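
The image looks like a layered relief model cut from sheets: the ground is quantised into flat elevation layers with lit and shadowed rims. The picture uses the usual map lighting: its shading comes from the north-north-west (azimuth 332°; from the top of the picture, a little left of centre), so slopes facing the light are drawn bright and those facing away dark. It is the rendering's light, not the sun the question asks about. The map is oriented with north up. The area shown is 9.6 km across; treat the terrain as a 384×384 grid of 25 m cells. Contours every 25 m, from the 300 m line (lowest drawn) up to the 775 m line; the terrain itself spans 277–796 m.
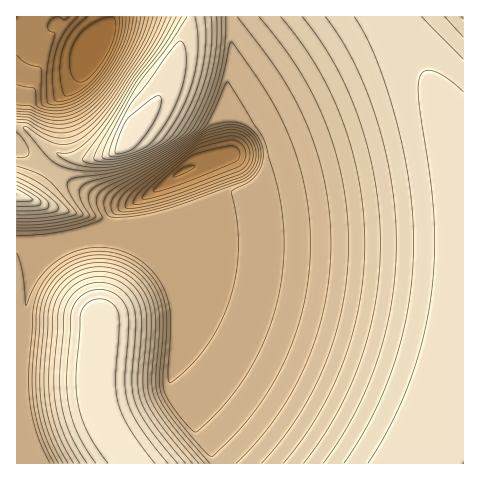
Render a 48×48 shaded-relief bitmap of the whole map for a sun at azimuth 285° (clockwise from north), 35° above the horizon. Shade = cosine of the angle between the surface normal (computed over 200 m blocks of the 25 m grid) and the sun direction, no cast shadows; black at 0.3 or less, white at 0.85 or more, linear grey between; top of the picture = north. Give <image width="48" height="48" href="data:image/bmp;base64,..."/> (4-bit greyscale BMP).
<image width="48" height="48" href="data:image/bmp;base64,Qk32BAAAAAAAAHYAAAAoAAAAMAAAADAAAAABAAQAAAAAAIAEAAATCwAAEwsAABAAAAAAAAAAAAAAABEREQAiIiIAMzMzAERERABVVVUAZmZmAHd3dwCIiIgAmZmZAKqqqgC7u7sAzMzMAN3d3QDu7u4A////AHebu6qZiHdmVURXiZmZmZmZmZmIiId3d3iru6qYh3ZlVERoiZmZmZmZmZmYiIh3d3m8u6mYd2ZVREaIiJmZmZmZmZmYiIh3d4rMu6mIdmVUQ1eIiImZmZmZmZmZiIiHd4rMuqmHdlVENGiIiImZmZmZmZmZiIiHd5vMuqmHZVRDNXiIiIiZmZmZmZmZmIiId6vcuqmHZUMyR4iIiIiZmZmZmZmZmIiId7zcupmHZUMiV4iIiIiJmZmZmZmZmYiId7zcupmGVDISWIiIiIiJmZmZmZmZmYiIh7zcupmGVDISWIiIiIiImZmZmZmZmYiIh7zcuqmHVDIRV4iIiIiImZmZmZmZmZiIiKzcu6mHZDIRR4iIiIiImZmZmZmZmZiIiKzcy6mHZTIRR4iIiIiIiZmZmZmZmZiIiJvcy6mHZUIRR4iIiIiIiZmZmZmZmZmIiJvcy6mHZUMRN4iIiIiIiZmZmZmZmZmIiJvcy6mHZUMRN4iIiIiIiJmZmZmZmZmIiJvdy6mHZUMhR4iIiIiIiJmZmZmZmZmIiIrdy6mHZUMiR4iIiIiIiJmZmZmZmZmIiHnNy6qYZUMjZ4iIiIiIiJmZmZmZmZmIiHi9y7qYdkM1eIiIiIiIiImZmZmZmZmIiHebzLqYdlRGeIiIiIiIiImZmZmZmZmYiHd5u7qYdlV3d4iIiIiIiImZmZmZmZmYiHd3iaqYdnd3d4iIiIiIiImZmZmZmZmYiHd3d4iIiHd3d4iIiIiIiImZmZmZmZmYiGZmZ3d3d3d3d4iIiIiIiImZmZmZmZmIiFVEREV3iIh3d4iIiIiIiImZmZmZmZmIiFVERENFeJmYiIiIiIiIiImZmZmZmZmIiGZVRERERoqrqpiIiIiIiImZmZmZmZmIiGVERUREQ0aau7upiIiIiImZmZmZmZmIiFVVVVVEMyJHqru7upiIiImZmZmZmZmIiGZmZmVUMhECWaqru8uYiImZmZmZmZmIiHd3d3ZUIQAABImaq964iImZmZmZmZiIiIiIiIiGQQAAADZ4ms7ZiImZmZmZmZiIiJmZiJq7lSAAAAJWec7ZiImZmZmZmZiIiJmHiau8uWUwAAAkV6zJiImZmZmZmYiIiJhniavMynZUIAACRpqYiImZmZmZmYiIiHZXirzN3JdlQhAUVoiIiImZmZmZmIiIiHZXmrzd7ah2QyEUd4iIiImZmZmZmIiIh4ZWm83e7rmHVDEDeIiIiImZmZmZiIiId4ZEac3u/9qHZTISaIiIiImZmZmYiIiId4dDVpzv/+uYdUMRWIiIiImZmZmIiIiHd3dTRnrf//25dlMhSIiIiImZmZiIiIiHd3dkRXi+//7ah1QhN4iIiIiZmYiIiIh3d3d0NWed//7sl2QxN4iIiIiIiIiIiIh3d3d1NGeL7/7tuGQyN4iIiIiIiIiIiId3d3d2RFZ53/7tymUyN4iIiIiIiIiIiHd3d3d3ZEVovu7t23UyR4iIiIiIiIiIh3d3Zmd3dUVnre3d3JVCR4iIiIiIiIiId3d3Zg=="/>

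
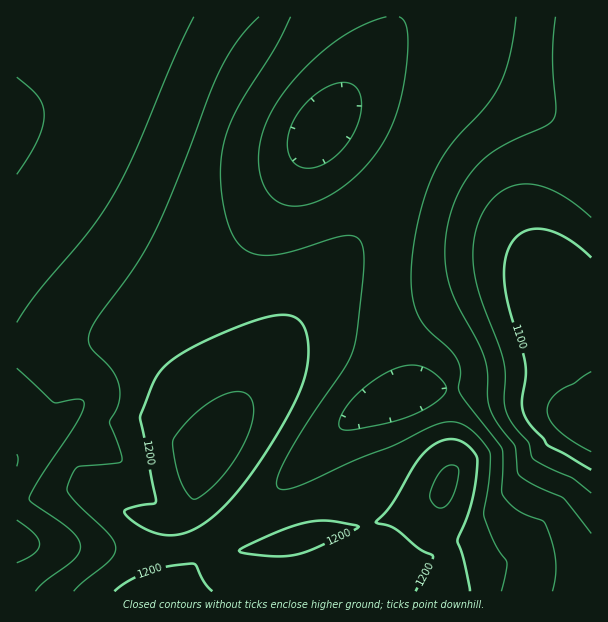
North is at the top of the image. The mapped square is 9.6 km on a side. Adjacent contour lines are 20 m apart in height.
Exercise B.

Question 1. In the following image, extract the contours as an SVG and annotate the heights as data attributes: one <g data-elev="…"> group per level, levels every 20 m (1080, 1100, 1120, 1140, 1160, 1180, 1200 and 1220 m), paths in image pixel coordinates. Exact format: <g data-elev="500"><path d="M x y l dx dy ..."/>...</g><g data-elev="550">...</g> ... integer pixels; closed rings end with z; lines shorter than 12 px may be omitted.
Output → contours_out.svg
<g data-elev="1080"><path d="M591 452l-18-11-16-12-8-10-2-9 3-9 7-8 34-21"/></g><g data-elev="1100"><path d="M591 470l-43-25-5-7-13-13-5-9-3-14 4-25-1-14-17-60-4-30 2-16 5-14 9-9 11-5 14 0 15 5 15 10 16 14"/></g><g data-elev="1120"><path d="M591 493l-19-15-23-10-15-9-3-4-2-12-14-15-6-11-5-15 1-27-1-13-25-71-5-18-1-18 3-24 8-21 13-15 16-9 17-2 19 5 21 12 21 16"/></g><g data-elev="1140"><path d="M591 533l-27-35-31-14-15-10-3-28-17-21-8-15-2-11 0-25-3-15-7-17-25-46-5-17-3-18 1-22 4-24 8-21 12-20 10-12 14-11 19-11 32-14 6-4 3-5 2-10-3-53 2-37"/><path d="M17 520l18 14 4 6 1 5-2 4-4 5-17 9"/><path d="M17 454l1 5-1 7"/><path d="M308 168l-6-1-6-3-5-5-2-6-1-15 6-18 12-17 17-14 16-6 8 0 5 1 7 8 3 12-3 15-6 15-9 14-12 11-12 7z"/><path d="M17 77l14 12 8 9 4 9 1 9-2 12-5 13-20 33"/></g><g data-elev="1160"><path d="M552 591l4-16 0-15-4-17-6-18-4-5-15-5-11-6-13-14-1-4 1-26-1-16-42-56-2-6 2-16-2-10-8-11-20-18-9-11-6-15-4-19 1-23 3-27 6-28 8-24 9-20 10-16 38-42 13-20 10-30 7-40"/><path d="M342 430l-3-4 0-6 4-9 8-10 20-18 22-14 15-4 14 1 13 8 11 12 0 6-6 7-11 8-15 7-34 11-27 5z"/><path d="M17 368l37 34 3 1 21-4 5 1 1 4-2 7-5 11-37 55-11 21 3 5 40 29 7 8 1 9-2 6-6 6-26 20-11 10"/><path d="M194 17l-21 43-39 95-21 40-23 35-52 61-21 31"/><path d="M399 17l6 6 3 10 0 18-3 24-4 21-5 20-7 16-9 15-11 15-13 14-14 11-15 10-13 6-14 3-12 0-10-4-8-7-6-9-4-12-1-12 0-13 3-14 5-13 7-15 23-31 30-28 29-19 16-8 14-4"/></g><g data-elev="1180"><path d="M501 591l6-28-13-22-10-26 5-36 1-26-13-18-15-11-10-2-14 2-43 21-41 15-54 25-16 5-5-1-2-3 0-6 2-7 12-24 21-34 32-46 8-15 5-22 7-68-2-19-3-6-5-3-7-1-9 2-56 17-22 1-12-4-9-6-7-11-5-13-4-21-3-24 2-21 4-20 12-28 37-59 16-31"/><path d="M259 17l-22 24-18 31-47 120-22 50-19 30-34 46-8 15-1 8 2 6 21 22 8 15 1 9-1 9-9 21 9 23 3 13-3 4-41 4-4 4-5 11-2 7 2 5 10 12 30 28 5 8 2 6-2 6-5 7-26 21-9 9"/></g><g data-elev="1200"><path d="M212 591l-8-9-8-16-4-2-24 2-19 6-20 9-15 10"/><path d="M470 591l-6-31-7-20 10-22 5-17 4-21 1-21-3-7-7-7-8-4-7-2-15 4-14 11-10 13-21 37-16 18 19 7 24 19 14 7-1 5-16 31"/><path d="M260 555l24 1 18-3 18-7 39-19-29-6-22 1-32 10-31 14-6 5 4 2z"/><path d="M160 534l13 1 12-2 13-6 14-9 13-13 14-16 31-43 25-45 7-17 5-15 1-16-1-17-4-11-6-7-10-3-14 1-18 4-24 9-28 13-21 11-15 11-10 11-5 11-12 31 16 84-3 3-24 4-5 4 5 6 9 7 11 6z"/></g><g data-elev="1220"><path d="M437 507l4 1 5-2 7-11 6-22-1-5-3-3-6 0-6 4-10 16-3 9 0 4 3 6z"/><path d="M192 498l2 1 4-1 18-15 15-18 12-19 8-18 3-15-2-12-6-8-7-1-8 0-19 9-21 17-17 20-1 9 5 26 6 15z"/></g>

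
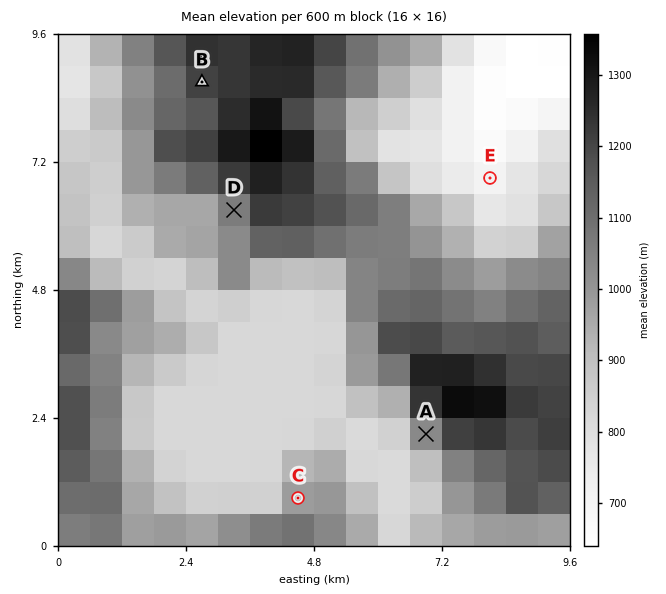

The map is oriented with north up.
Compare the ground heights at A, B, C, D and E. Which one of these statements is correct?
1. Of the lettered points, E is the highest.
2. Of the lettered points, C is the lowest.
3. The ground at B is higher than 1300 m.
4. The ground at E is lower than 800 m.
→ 4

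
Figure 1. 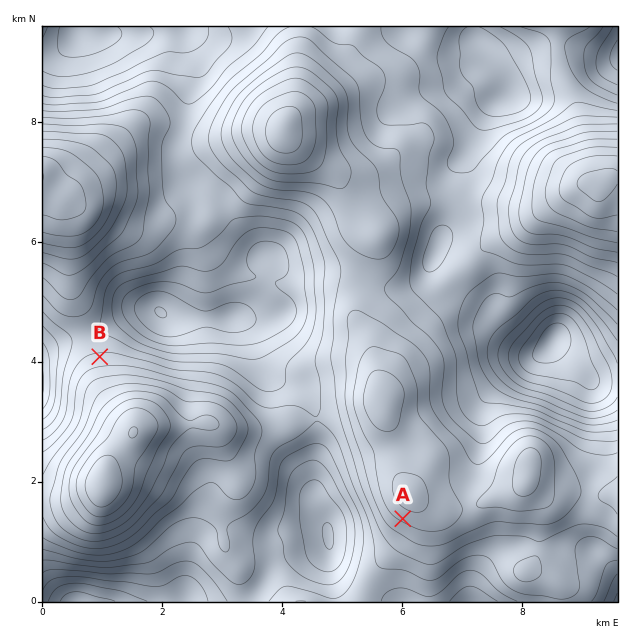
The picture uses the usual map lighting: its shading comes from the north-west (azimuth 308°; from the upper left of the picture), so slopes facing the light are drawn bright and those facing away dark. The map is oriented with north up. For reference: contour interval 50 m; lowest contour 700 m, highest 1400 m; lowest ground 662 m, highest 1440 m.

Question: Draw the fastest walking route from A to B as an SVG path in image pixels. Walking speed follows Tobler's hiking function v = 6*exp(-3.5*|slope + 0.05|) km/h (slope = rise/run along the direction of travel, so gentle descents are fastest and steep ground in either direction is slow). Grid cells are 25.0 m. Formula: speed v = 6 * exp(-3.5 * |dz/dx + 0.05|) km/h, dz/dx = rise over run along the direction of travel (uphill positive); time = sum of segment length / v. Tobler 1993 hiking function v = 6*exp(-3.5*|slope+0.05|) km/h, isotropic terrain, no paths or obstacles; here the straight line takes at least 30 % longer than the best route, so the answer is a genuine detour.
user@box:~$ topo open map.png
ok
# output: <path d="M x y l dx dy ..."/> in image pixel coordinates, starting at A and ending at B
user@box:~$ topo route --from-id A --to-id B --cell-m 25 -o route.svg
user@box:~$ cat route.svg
<path d="M403 519l-12-6-15-15-30-60-20-20-33-16-27 0-15-8-7-7-33-17-42 0-21-10-17 0-6-3-25 0"/>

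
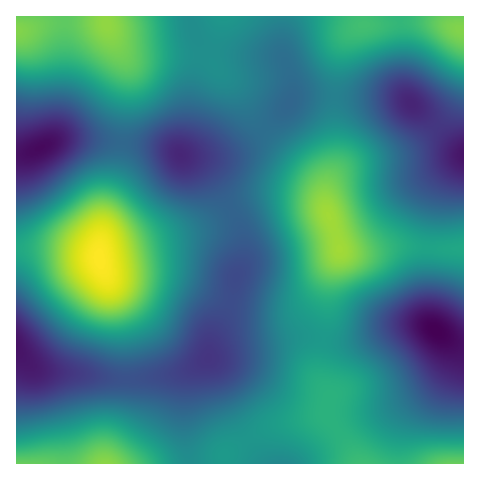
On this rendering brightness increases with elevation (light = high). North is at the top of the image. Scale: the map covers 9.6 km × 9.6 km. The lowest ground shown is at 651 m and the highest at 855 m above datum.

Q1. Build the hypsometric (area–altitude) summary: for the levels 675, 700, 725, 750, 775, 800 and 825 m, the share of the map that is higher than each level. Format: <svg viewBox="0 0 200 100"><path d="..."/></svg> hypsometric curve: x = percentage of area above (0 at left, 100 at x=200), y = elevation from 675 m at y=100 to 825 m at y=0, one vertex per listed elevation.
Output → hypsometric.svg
<svg viewBox="0 0 200 100"><path d="M192 100l-24-17-36-16-40-17-41-17-28-16-17-17"/></svg>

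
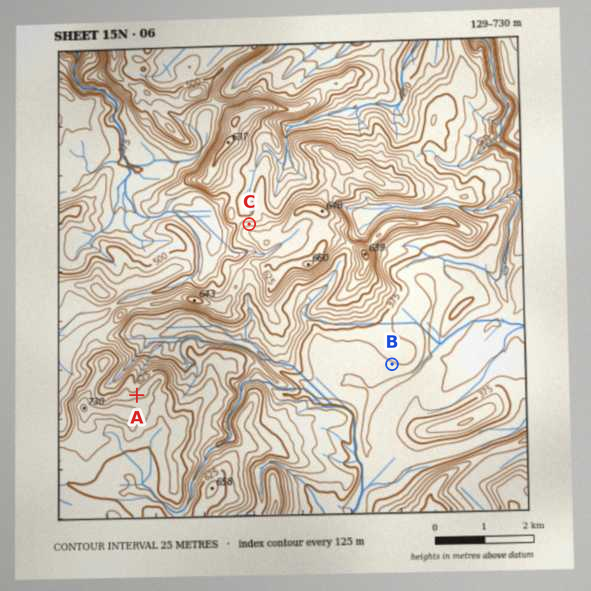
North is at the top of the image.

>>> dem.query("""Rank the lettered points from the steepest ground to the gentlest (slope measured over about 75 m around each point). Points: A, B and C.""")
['C', 'A', 'B']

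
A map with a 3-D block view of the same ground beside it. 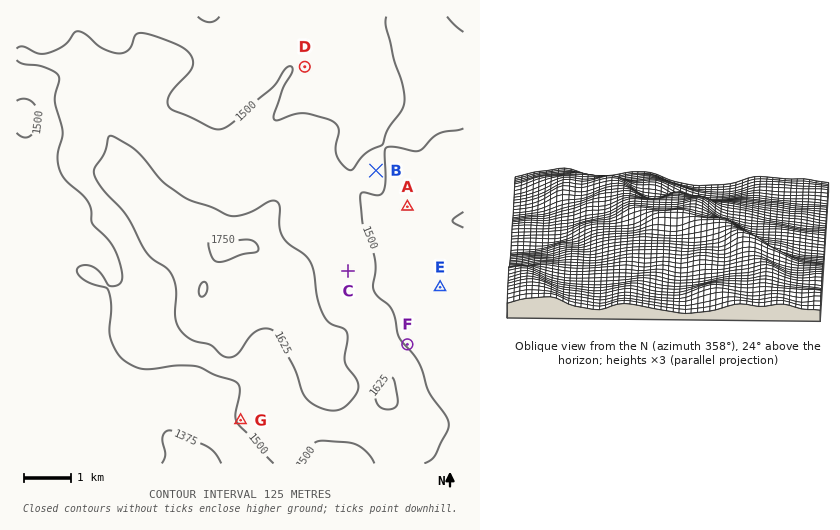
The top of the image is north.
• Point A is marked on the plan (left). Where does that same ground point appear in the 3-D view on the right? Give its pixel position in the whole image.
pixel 550 251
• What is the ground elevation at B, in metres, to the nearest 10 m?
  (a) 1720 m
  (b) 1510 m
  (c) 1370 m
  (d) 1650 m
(b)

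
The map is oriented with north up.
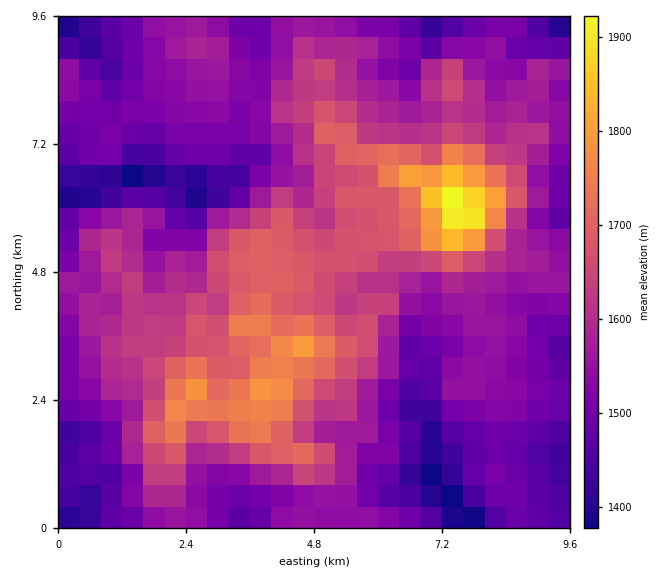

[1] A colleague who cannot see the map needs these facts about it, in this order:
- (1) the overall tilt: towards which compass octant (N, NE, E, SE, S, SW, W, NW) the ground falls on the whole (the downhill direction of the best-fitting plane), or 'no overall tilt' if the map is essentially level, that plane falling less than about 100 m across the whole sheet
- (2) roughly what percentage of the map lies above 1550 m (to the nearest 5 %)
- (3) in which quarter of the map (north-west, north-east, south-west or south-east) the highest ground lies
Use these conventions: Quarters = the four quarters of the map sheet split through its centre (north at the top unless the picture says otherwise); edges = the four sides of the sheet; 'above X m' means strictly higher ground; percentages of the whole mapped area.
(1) On the whole the map has no overall tilt.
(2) Ground above 1550 m makes up about 50 % of the sheet.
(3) The highest ground is in the north-east quarter.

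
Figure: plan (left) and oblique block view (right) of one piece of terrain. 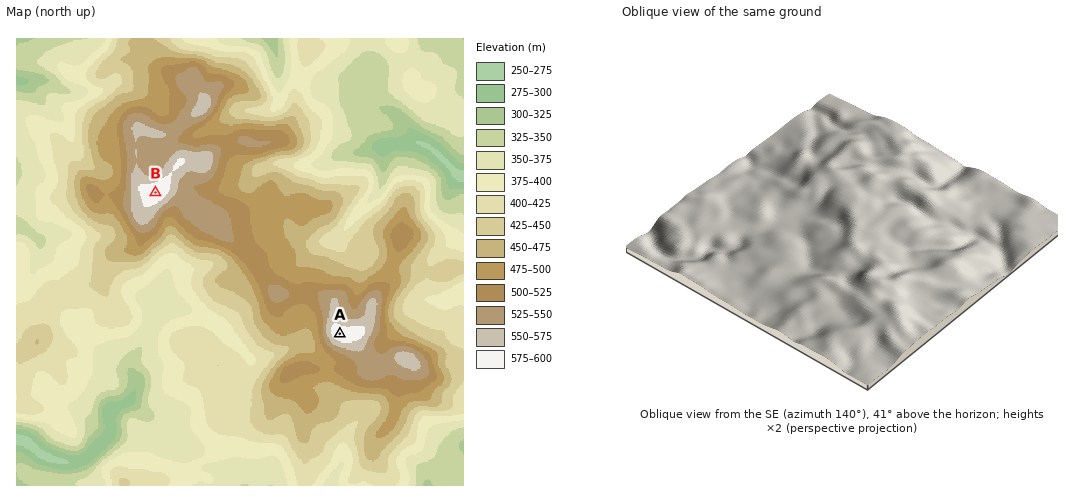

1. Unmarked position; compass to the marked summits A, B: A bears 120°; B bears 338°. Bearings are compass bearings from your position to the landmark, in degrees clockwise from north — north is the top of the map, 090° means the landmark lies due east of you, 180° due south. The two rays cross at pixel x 174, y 238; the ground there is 440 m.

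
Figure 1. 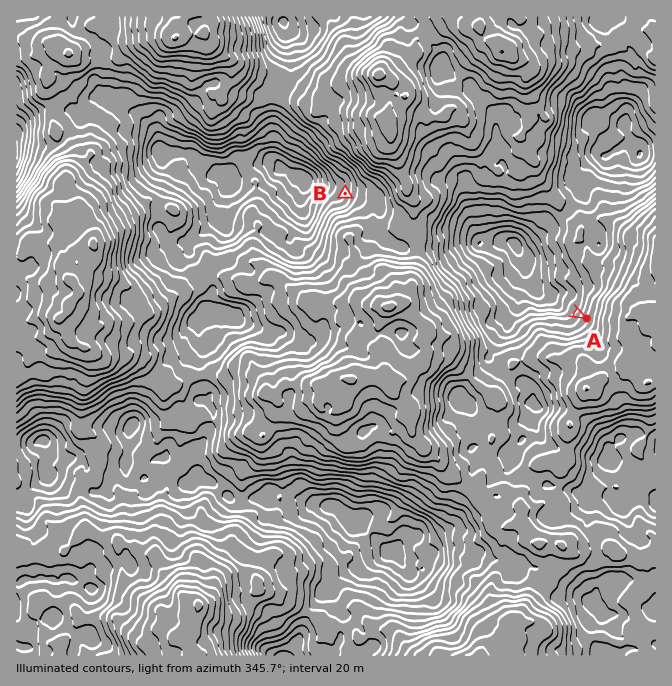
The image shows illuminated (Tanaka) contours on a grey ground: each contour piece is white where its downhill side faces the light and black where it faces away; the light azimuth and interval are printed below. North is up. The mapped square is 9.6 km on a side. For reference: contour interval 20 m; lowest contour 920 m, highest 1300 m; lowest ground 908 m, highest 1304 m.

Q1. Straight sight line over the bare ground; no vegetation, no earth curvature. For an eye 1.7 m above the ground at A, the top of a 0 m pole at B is out of sight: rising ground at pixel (446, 246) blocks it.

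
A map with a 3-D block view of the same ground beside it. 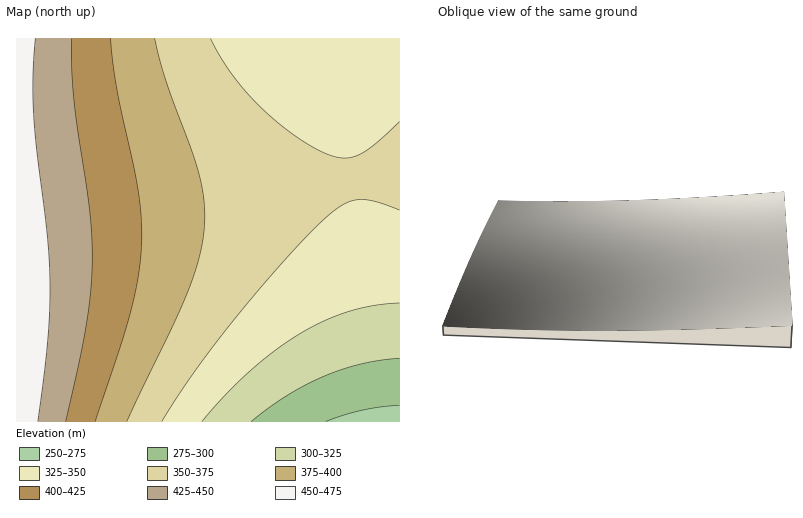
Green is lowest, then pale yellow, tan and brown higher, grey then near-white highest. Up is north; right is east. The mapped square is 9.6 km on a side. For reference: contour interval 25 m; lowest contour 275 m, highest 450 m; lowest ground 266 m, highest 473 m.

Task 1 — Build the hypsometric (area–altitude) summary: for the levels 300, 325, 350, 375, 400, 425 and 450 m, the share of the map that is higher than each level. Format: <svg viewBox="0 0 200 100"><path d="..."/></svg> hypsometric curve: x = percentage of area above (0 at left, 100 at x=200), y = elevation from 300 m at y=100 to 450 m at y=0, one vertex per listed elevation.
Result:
<svg viewBox="0 0 200 100"><path d="M192 100l-13-17-48-16-47-17-27-17-23-16-21-17"/></svg>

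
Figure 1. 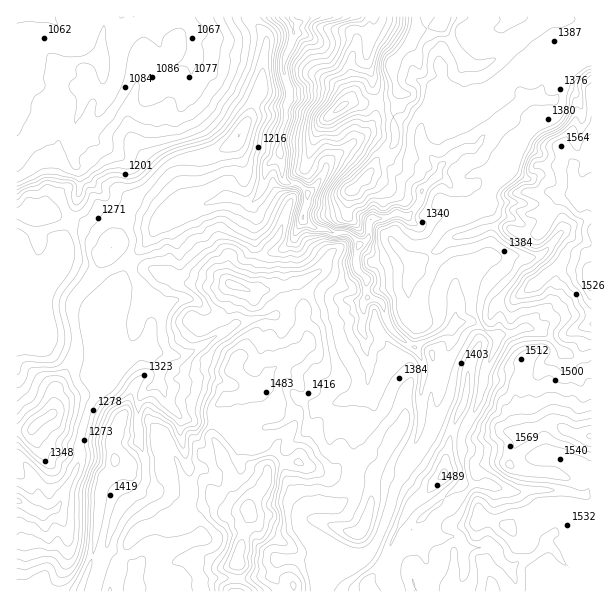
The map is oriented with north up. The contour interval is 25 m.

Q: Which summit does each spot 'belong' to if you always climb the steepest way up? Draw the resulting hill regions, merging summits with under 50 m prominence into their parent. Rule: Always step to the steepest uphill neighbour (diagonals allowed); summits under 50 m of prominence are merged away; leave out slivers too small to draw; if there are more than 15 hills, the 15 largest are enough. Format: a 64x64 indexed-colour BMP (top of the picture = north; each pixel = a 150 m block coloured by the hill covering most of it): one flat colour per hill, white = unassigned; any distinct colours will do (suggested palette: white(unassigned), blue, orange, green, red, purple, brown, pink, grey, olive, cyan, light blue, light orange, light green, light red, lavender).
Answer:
<image width="64" height="64" href="data:image/bmp;base64,Qk12CAAAAAAAAHYAAAAoAAAAQAAAAEAAAAABAAQAAAAAAAAIAAATCwAAEwsAABAAAAAAAAAA////ALR3HwAOf/8ALKAsACgn1gC9Z5QAS1aMAMJ34wB/f38AIr28AM++FwDox64AeLv/AIrfmACWmP8A1bDFABEREiIiIiIiIiIiIiIiIiIiZmZmZhERERERERERERERERESIiIiIiIiIiIiIiIiIiJmZmZhERERERERERERERERERIiIiIiIiIiIiIiIiIiImZmZmYRERERERERERERERERESIiIiIiIiIiIiIiIiIiZmZmZhERERERERERERERERERIiIiIiIiIiIiIiIiIiKZmZZmEREREREREREREREREREiIiIiIiIiIiIiIiIiKZmZmWZhERERERERERERERERESIiIiIiIiIiIiIiIiKZmZmZZmYRERERERERERERERESIiIiIiIiIiIiIiIiIpmZmZmWZhERERERERERERERERIiIiIiIiIiIiIiIiIpmZmZmZZmYRERERERERERERd3ciIiIiIiIiIiIiIiIiIpmZmZmWZmYRERERERERERd3dyIiIiIiIiIiIiIiIiIiIiKZmZZmZmERERERERERF3d3ciIiIiIiIiIiIiIiIiIiIpmZlmZmZhEREREREREXd3dyIiIiIiIiIiIiIiIiIiIimZmZZmZmYRERERERERd3d3ciIiIiIiIiIiIiIiIiIiKZmZlmZmZhERERERERF3d3dyIiIiIiIiIiIiIiIiIiIimZmWZmZmEREREREREXd3d3IiIiIiIiIiIiIiIiIiIiKZmZlmZmERERERERERd3d3ciIiIiIiIiIiIiIiIiIiIpmZmWZmYRERERERERF3d3dyIiIiIiIiIiIiIiIiIiIimZmZlmZmEREREREREXd3d3IiIiIiIiIiIiIiIiIiIiKZmZmWZmYRERERERERd3d3dyIiIiIiIiIiIiIiIiIiIimZmZZmZmERERERERF3d3d3IiIiIiIiIiIiIiIiIiIiIpmZlmZmYREREREREXd3d3dyIiIiIiIiIiIiIiIiIiIpmZmWZmZhERERERERd3d3d3ciIiIiIiIiIiIiIiIiIimZmZZmZmYRERERERF3d3d3dyIiIiIiIiIiIiIiIiIiKZmZlmZmZhEREREREXd3d3d3EiIiIiIiIiIiIiIiIiIpmZmRFmZmERERERERd3d3d3cRIiIiIiIiIiIiIiIiIimZmZERZmYRERERERF3d3d3dxESIiIiIiIiIiIiIiIiKZmZkRFmZmEREREURHd3d3d3EREiIiIiIiIiIiIiIiIpmZkREWZmYREREUREd3d3d3cRERIiIiIiIiIiIiIiIimZERERZmZkEREUREQXEREREREREiIiIlUiIiIiIiIiEREREREWZERERERERBERERERERESIiIiVVVSIiIiIiIhERERERREREREREREERERERERERUiIiVVVVVSIiIiIiERERERFEREREREREQREREREREREVUlVVVVVVVSIiIlUREREREURERERERERBERERERERERFVVVVVVVVVVVVVVRERERERREREREREREEREREREREREVVVVVVVVVVVVVVVERERERFEREREREREQRERERERERERFVVVVVVVVVVVVVERERERERRERERERERBEREREREREREVVVVVVVVVVVVVUREREREREUREREREREERERERERERERVVVVVVVVVVVVVRERERERERFEREREREQRERERERERERFVVVVVURFVVVVVERERERERERRERERERBERERERERERFVVVVVVRERVVVVMxERERERERFEREREREEREREREREREVVVVVVRERFVMzMzEREREREREUREREREQRERERERERERVVVVVVURERMzMzMxEREREREURERERERBERERERERERERVVVVUREREzMzMzMzMRERERREREREREERERERERERERERFVURERETMzMzMzMzERERFEREREREQRERERERERERERERERERERgzMzMzMzMREREURERERERBERERERERERERERERERERiIMzMzMzMzEUREREREREREERERERERERERERERERERiIgzMzMzMzM0REREREREREQRERERERERERERERERERGIiIMzMzMzMzRERERERERERBERERERERERERERERERGIiIiDMzMzMzERREREREREREEREREREREREREREREREYiIiIgzMzMzERERREREREREQRERERERERERERERERERiIiIiIMzMzMREREURERERERBEREREREREREREREREREYiIiIiDMzMxERERFEREREREERERERERERERERERERERiIiIiIgzMzMREREzREREREQRERERERERERERERERERGIiIiIiDMzMzMzMzM0RERERBEREREREREREREREREREYiIiIiIMzMzMzMzMzNEREREERERERERERERERERERERiIiIiIgzMzMzMzMzMzMRREQRERERERERERERERERERGIiIiIiDMzMzMzMzMzMzFERBEREREREREREREREREREYiIiIiDMzMzMzMzMzMzMRREERERERERERERERERERERiIiIiIMzMzMzMzMzMzMzEUQRERERERERERERERERERGIiIiIgzMzMzMzMzMzMzMxFBEREREREREREREREREREYiIiIiDMzMzMzMzMzMzMzMzERERERERERERERERERERGIiIiIMzMzMzMzMzMzMzMzMREREREREREREREREREREYiIiIgzMzMzMzMzMzMzMzMxEREREREREREREREREREYiIiIiIMzMzMzMzMzMzMzMz"/>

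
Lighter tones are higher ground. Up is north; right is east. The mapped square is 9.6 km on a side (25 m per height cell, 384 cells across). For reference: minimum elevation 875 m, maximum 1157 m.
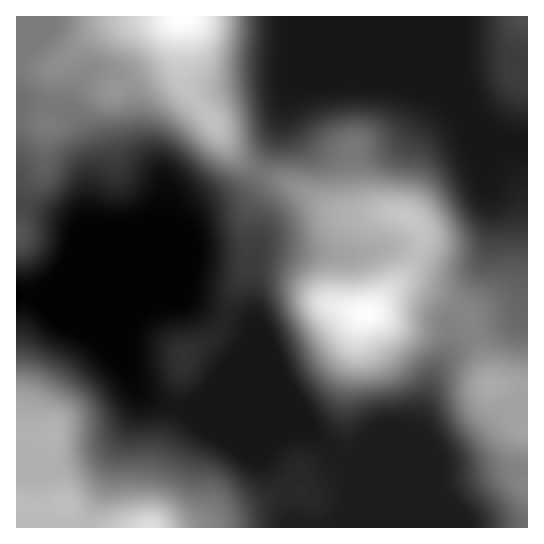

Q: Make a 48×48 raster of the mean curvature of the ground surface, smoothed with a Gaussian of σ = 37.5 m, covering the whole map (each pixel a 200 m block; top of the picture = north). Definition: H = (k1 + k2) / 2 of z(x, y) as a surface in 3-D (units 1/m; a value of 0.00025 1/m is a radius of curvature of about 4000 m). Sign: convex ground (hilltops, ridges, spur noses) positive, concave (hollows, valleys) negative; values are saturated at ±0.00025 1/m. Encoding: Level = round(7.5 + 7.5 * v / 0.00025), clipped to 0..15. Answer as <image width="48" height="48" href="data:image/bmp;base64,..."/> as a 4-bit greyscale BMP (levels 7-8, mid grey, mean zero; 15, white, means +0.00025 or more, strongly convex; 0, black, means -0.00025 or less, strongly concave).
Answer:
<image width="48" height="48" href="data:image/bmp;base64,Qk32BAAAAAAAAHYAAAAoAAAAMAAAADAAAAABAAQAAAAAAIAEAAATCwAAEwsAABAAAAAAAAAAAAAAABEREQAiIiIAMzMzAERERABVVVUAZmZmAHd3dwCIiIgAmZmZAKqqqgC7u7sAzMzMAN3d3QDu7u4A////AHd2Z3nO7//6ia3adURmdXd3d3d4dxI2mph4q4eKvP/HaKzIZlVolmeHd3eHdRNGm6ma3ZVHeKuFWL23Z3eaqVd3d3iHYmZnrJd4vZQ2Znd1WM2mZ4iamGd3d3h3N4mbzlVGq4RGdmZ2acyFVomZh3d3d4d2V4rMy3d3qmNGd3d3eblSJYmZdnd3d3d2RFmqhndpylI1aJiHeIYRU3qqdnd3d3d1ETeIZXaLyUI0WKmHZlA3d1mpZnZ3d3dyEmiZmZic6lRURpmHUSZ3h3VERog3d3dCNpu7zJid/ZZlNXiGFneHiHd2NphRRVQyScy6u4ed/8l1NFZkd3d3d3dxSKhSI0QibOyYh5ms79pkM0VVd3d3d3dQaadDM0MifeyXZszLq7hTNFaIRXd3d3cDaZdVZmQifO25d93Jd3VERFestGd3eHEViqmZqpYya+/bqbuodlREVVi9uCd3h3BIq83dzJUiWc3bqph3d2VFVWnMuWN3dyBZvN7tunQiRoqpiJdlZmRHZXrcupZHdwFZu97JiIZVRXiHZqhUVDV3ZYvMu7pmdQFJu824i8qHZ4h1RMhSFHd4dYqpibuUcAJqy7zLz+plaJl1RMgjd3iHdWd1VpqEEBW/+63v/6UiWKqGVaZHd3d3d1QzRXmVEDj//s7/7HMjWLuXZ3V3d3d3d3d2NXqnIVv//93d23ZneJqYd2RHd3d3d3d3NovJQ3v//ZiK3cqYh2iYd4dDd3h3h4iHRXrLVHqqp0M2rduXZTR4h7lzR3iHeHh3Y1jKU2dmZCIjWKqYZCNpmP2WF3d4d4d4cki6U1ZVZUQzNGm8p0NYmP/HJnd3iHiHcki6QkVomHdlM0jf6mNYiP+2NHd3d4d3Q1i6UjV6uoiHZWrv+2RYh8uEMlZVV3d2RFnKYyR6upmJmb3/2DJHeIhkM0VmVVZmVGm6dDSLu6qrzv/+pAE1eHiXQ0aJh2ZmVFeZdme8y7q97//8cgJFeWnMdEabuGVVREVmeK3tupmry7zKYhNWiVnulEasyFQzNEVnm+/qd3eIdnioUzVnikjdhEabp0IRNXm7q9yWRVVmQ0aHU0Z3ijeqdEV5hjEBSL/9hndUVnd2MjaHVFd3iUepdmZndTETfP/7QjRWiru5U1iXVVd3d1nLqZdmZTI2rv/5IBNove/9hniXZWd2Z3rcupd3dlRoz//4IBNYq9/9qHiHZXdmd3m6h3iZh2eL3//4IBRWeImqh3d3ZnZmiVZ2VWrcl3it7M3HITRVVEVVZmZmZ3VomkVmZnvtlmnNuIqmIUVlVEREVVVXd2V6uleZh3m7dWnMl4qVIkZ2ZVRFVmd3d1aLunrLl2VmRGm5iLuFM0Z3d3d3d3h3d0acuGi7qFQzM1iHesp0I0Z4eIeHd4d3d1abl3V5qXVWVGiHespjI0Z3h4h3eHd3dlaJhnZGiZiKmJqpm9yVM1Z3h4d3h3d4dlaJl3djV5qsuazczv6mQ0Z3eHd4d3eHdlaKqXd0Rpqqqa3u7/6lI0Z4h3eHd3iHdlWKzA=="/>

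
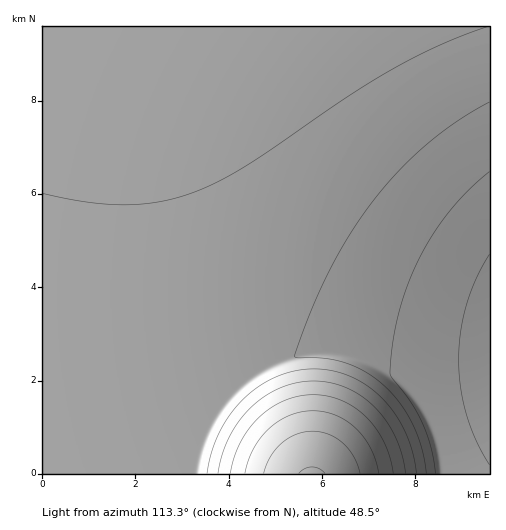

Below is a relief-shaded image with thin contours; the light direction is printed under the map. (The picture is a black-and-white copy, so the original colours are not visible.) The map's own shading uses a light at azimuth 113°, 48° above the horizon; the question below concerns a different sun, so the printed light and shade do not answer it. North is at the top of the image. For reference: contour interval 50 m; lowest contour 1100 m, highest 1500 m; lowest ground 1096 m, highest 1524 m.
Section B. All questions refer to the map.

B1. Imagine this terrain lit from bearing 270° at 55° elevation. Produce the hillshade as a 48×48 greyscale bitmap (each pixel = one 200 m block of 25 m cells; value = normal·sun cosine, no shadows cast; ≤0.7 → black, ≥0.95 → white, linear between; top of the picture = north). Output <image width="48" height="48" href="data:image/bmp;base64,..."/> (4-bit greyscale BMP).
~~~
<image width="48" height="48" href="data:image/bmp;base64,Qk32BAAAAAAAAHYAAAAoAAAAMAAAADAAAAABAAQAAAAAAIAEAAATCwAAEwsAABAAAAAAAAAAAAAAABEREQAiIiIAMzMzAERERABVVVUAZmZmAHd3dwCIiIgAmZmZAKqqqgC7u7sAzMzMAN3d3QDu7u4A////AHd3d3d3d3d3QAARI0VWeImau8zd7rmIiHd3d3d3d3d3UQARI0VWd4mau8zd7biIiHd3d3d3d3d3YgARI0VWd4mau8zd7biIiHd3d3d3d3d3dAABI0RWd4mau8zd3KiIiHd3d3d3d3d3diABI0RWd4maq8zd3JiIiHd3d3d3d3d3d0ABI0RWZ4maq7zN2oiIiHd3d3d3d3d3d2MBIzRWZ4iaq7zNuYiIiHd3d3d3d3d3d3UhIjRWZ4iaq7zMqIiIiHd3d3d3d3d3d3dSIjRVZ4iZq7zKiIiIiHd3d3d3d3d3d3d2MjRVZ3iZqruoiIiIiHd3d3d3d3d3d3d3dTRFZ3iZqqmIiIiIiHd3d3d3d3d3d3d3h2VVZniZqYiIiIiIiHd3d3d3d3d3d3d3iIh3d4iIiIiIiIiIiHd3d3d3d3d3d3d3iIiIiIiIiIiIiIiIiHd3d3d3d3d3d3d3iIiIiIiIiIiIiIiIiHd3d3d3d3d3d3d3iIiIiIiIiIiIiIiIiHd3d3d3d3d3d3d3iIiIiIiIiIiIiIiIiHd3d3d3d3d3d3d3iIiIiIiIiIiIiIiIiHd3d3d3d3d3d3d3iIiIiIiIiIiIiIiIiHd3d3d3d3d3d3d3iIiIiIiIiIiIiIiIiHd3d3d3d3d3d3d3iIiIiIiIiIiIiIiIiHd3d3d3d3d3d3d3iIiIiIiIiIiIiIiIiHd3d3d3d3d3d3d3iIiIiIiIiIiIiIiIiHd3d3d3d3d3d3d3eIiIiIiIiIiIiIiIiHd3d3d3d3d3d3d3eIiIiIiIiIiIiIiIiHd3d3d3d3d3d3d3eIiIiIiIiIiIiIiIiHd3d3d3d3d3d3d3eIiIiIiIiIiIiIiIiHd3d3d3d3d3d3d3d4iIiIiIiIiIiIiIiHd3d3d3d3d3d3d3d4iIiIiIiIiIiIiIiHd3d3d3d3d3d3d3d4iIiIiIiIiIiIiIiHd3d3d3d3d3d3d3d3iIiIiIiIiIiIiIiHd3d3d3d3d3d3d3d3iIiIiIiIiIiIiIiHd3d3d3d3d3d3d3d3eIiIiIiIiIiIiIiHd3d3d3d3d3d3d3d3eIiIiIiIiIiIiIiHd3d3d3d3d3d3d3d3d4iIiIiIiIiIiIiHd3d3d3d3d3d3d3d3d3iIiIiIiIiIiIiHd3d3d3d3d3d3d3d3d3iIiIiIiIiIiIiHd3d3d3d3d3d3d3d3d3eIiIiIiIiIiIiHd3d3d3d3d3d3d3d3d3d4iIiIiIiIiIiHd3d3d3d3d3d3d3d3d3d3iIiIiIiIiIiHd3d3d3d3d3d3d3d3d3d3eIiIiIiIiIiHd3d3d3d3d3d3d3d3d3d3d4iIiIiIiIiHd3d3d3d3d3d3d3d3d3d3d3iIiIiIiIiHd3d3d3d3d3d3d3d3d3d3d3d4iIiIiIiHd3d3d3d3d3d3d3d3d3d3d3d3eIiIiIiHd3d3d3d3d3d3d3d3d3d3d3d3d3iIiIiHd3d3d3d3d3d3d3d3d3d3d3d3d3d3d3d3d3d3d3d3d3d3d3d3d3d3d3d3d3d3d3dw=="/>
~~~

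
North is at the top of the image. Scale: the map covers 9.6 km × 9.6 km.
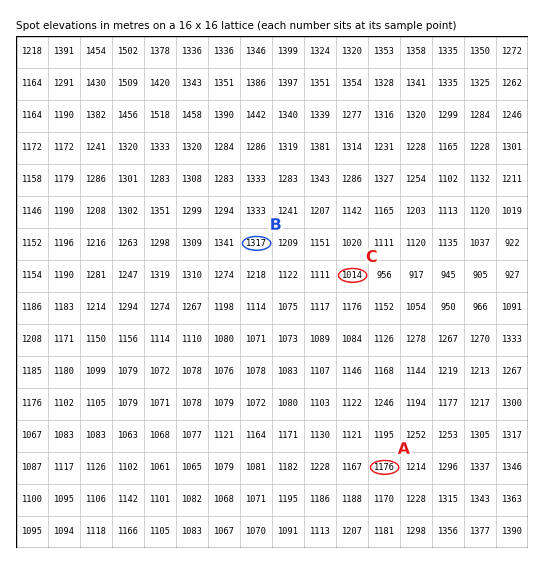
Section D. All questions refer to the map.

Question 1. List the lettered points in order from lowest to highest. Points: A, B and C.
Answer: C A B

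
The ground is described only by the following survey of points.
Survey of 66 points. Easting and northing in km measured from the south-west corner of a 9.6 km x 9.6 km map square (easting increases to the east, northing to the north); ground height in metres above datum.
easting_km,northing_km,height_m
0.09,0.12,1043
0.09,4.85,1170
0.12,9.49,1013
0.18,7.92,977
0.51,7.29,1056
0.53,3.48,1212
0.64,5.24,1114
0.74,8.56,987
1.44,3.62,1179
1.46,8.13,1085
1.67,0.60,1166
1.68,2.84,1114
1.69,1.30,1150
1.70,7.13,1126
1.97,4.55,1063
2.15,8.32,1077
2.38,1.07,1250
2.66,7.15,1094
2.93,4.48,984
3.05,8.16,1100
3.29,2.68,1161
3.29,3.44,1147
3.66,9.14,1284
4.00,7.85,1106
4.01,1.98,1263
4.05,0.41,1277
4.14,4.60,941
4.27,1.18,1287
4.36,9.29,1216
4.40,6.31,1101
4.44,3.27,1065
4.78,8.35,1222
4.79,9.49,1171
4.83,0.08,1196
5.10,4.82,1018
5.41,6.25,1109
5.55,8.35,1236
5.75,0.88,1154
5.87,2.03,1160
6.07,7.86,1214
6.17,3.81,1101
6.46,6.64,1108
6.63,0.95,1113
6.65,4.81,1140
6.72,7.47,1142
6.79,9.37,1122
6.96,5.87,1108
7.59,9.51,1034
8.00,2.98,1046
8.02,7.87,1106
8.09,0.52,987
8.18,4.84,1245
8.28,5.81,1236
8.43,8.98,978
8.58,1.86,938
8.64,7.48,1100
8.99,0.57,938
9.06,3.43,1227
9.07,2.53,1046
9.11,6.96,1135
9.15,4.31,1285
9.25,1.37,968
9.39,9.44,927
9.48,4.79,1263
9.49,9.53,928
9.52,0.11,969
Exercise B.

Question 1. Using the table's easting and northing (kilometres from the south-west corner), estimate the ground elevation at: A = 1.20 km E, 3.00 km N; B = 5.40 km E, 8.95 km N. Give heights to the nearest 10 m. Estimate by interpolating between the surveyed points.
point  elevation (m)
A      1150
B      1150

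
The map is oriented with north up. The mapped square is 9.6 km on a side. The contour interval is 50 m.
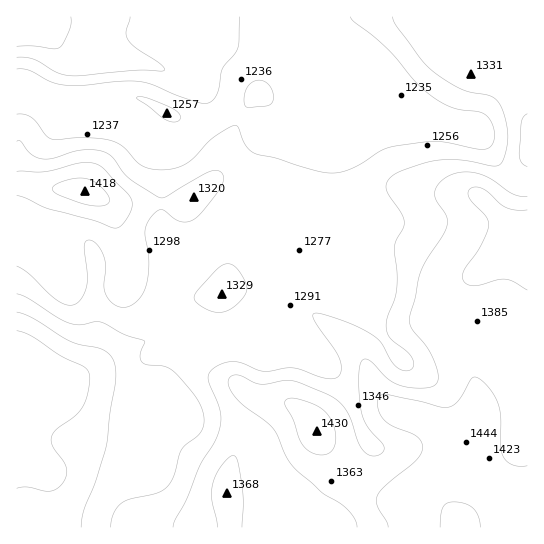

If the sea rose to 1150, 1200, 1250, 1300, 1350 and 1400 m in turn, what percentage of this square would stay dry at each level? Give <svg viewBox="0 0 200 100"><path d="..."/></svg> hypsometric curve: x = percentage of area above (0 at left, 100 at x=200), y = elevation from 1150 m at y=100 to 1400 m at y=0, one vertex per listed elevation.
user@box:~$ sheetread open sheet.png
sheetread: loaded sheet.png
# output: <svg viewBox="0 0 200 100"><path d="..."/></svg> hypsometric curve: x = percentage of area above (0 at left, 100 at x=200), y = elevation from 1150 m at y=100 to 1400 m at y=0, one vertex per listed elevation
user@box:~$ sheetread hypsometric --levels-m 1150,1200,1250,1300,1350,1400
<svg viewBox="0 0 200 100"><path d="M189 100l-13-20-41-20-50-20-39-20-28-20"/></svg>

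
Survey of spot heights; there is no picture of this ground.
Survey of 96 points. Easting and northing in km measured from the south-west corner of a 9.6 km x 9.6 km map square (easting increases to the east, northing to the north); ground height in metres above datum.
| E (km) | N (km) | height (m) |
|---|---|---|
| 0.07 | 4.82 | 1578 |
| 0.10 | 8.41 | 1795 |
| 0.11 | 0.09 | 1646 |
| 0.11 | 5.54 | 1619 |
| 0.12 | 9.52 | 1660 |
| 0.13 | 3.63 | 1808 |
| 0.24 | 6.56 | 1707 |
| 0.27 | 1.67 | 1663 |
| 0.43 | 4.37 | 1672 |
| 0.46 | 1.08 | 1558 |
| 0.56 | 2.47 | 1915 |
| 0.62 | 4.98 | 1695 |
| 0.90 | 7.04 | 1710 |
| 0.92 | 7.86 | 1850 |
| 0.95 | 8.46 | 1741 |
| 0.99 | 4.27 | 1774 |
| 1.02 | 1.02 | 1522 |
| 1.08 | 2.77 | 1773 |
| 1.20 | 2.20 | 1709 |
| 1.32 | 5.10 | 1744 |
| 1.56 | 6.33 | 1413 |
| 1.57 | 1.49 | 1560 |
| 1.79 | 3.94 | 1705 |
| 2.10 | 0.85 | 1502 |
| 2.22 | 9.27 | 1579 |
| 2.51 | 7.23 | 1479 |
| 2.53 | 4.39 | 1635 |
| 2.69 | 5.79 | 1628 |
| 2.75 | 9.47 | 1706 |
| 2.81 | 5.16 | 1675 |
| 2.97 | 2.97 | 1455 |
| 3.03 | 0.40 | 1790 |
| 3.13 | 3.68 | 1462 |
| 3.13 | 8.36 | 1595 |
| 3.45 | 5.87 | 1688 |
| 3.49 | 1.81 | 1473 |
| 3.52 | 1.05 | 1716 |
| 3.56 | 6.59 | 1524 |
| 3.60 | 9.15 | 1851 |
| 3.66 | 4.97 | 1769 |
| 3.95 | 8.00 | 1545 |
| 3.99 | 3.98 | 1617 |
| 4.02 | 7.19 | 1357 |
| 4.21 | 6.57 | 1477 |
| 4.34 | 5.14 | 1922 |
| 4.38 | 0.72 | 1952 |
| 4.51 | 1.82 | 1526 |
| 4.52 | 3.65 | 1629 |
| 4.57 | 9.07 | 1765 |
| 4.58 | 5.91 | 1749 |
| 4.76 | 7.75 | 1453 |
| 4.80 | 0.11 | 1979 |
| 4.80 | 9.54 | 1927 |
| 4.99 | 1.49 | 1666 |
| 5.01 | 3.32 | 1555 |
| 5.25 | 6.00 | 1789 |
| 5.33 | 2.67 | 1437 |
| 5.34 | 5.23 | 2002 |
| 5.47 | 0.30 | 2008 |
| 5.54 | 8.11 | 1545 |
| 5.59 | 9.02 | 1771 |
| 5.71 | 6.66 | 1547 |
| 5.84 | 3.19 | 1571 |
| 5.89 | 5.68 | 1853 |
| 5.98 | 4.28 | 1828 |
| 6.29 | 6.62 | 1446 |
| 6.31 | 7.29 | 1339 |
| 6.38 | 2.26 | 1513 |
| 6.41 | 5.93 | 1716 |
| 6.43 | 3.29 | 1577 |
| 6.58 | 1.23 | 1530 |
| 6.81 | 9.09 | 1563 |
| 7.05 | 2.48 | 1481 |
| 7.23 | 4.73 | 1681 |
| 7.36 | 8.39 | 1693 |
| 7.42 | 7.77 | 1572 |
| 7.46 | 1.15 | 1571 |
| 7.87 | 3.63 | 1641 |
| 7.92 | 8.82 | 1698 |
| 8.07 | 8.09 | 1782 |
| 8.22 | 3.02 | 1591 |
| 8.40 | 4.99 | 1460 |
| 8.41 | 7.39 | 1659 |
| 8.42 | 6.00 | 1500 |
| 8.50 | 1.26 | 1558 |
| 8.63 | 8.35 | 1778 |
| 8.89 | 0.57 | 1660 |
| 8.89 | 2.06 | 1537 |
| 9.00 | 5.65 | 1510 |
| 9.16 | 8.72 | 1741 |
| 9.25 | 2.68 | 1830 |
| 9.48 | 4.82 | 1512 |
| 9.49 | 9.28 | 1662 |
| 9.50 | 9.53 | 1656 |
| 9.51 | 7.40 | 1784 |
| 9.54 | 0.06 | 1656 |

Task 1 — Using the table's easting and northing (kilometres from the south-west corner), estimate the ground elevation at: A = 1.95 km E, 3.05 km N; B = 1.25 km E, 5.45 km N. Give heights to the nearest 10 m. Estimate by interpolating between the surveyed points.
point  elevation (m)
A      1610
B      1640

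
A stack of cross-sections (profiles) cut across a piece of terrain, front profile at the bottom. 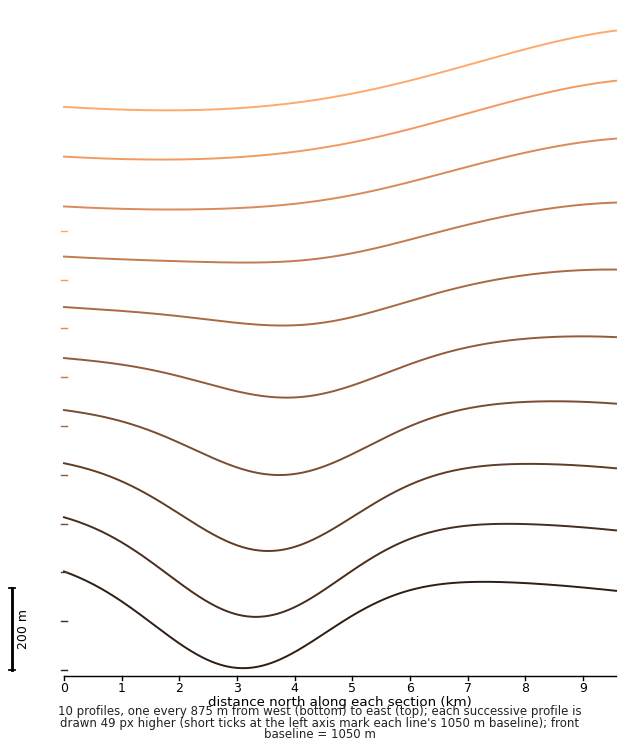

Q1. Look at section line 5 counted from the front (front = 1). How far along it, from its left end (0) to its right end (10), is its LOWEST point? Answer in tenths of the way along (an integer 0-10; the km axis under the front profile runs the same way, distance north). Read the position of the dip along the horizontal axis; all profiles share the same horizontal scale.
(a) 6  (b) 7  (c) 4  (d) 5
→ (c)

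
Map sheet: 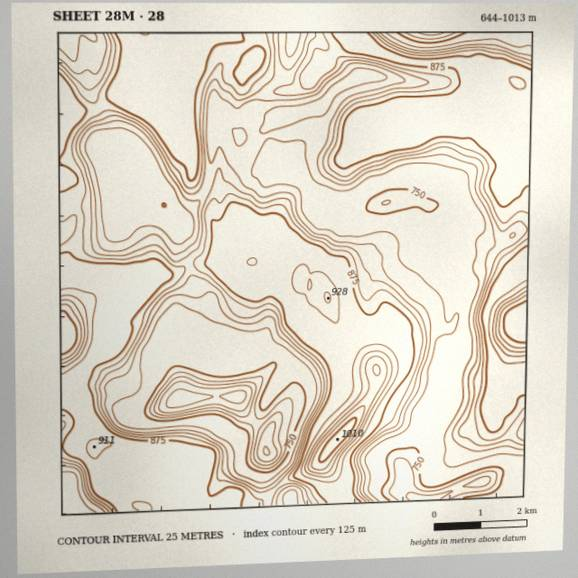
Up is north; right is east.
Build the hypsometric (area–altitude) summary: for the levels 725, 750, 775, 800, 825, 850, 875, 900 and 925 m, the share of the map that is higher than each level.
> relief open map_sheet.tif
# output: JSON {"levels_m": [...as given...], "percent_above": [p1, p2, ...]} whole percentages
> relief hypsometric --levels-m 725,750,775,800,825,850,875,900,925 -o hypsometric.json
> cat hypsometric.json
{"levels_m": [725, 750, 775, 800, 825, 850, 875, 900, 925], "percent_above": [96, 94, 71, 60, 52, 45, 36, 6, 3]}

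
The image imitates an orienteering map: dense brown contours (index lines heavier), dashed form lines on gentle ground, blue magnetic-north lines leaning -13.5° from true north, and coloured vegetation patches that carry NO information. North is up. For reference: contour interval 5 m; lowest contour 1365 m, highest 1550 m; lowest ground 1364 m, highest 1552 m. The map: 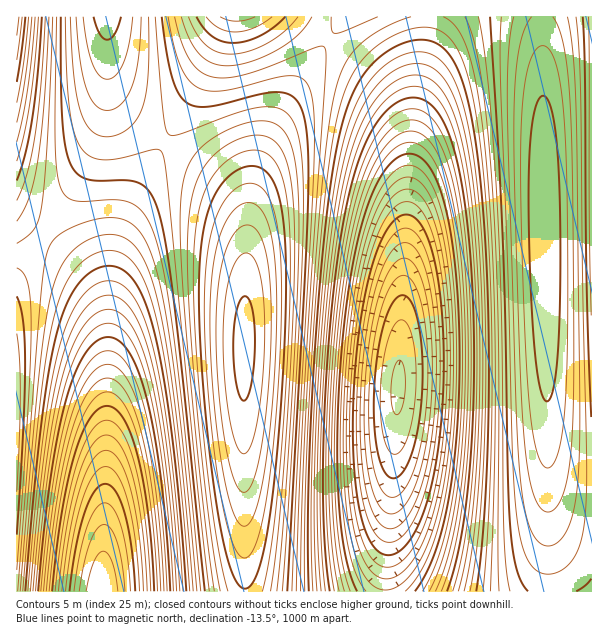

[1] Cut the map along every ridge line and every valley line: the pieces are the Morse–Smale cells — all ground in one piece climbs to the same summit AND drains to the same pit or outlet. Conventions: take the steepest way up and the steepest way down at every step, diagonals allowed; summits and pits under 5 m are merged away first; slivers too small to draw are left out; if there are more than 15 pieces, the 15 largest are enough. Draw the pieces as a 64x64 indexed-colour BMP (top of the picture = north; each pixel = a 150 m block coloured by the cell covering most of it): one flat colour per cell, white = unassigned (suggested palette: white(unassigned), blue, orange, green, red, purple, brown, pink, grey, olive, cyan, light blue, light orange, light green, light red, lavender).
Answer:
<image width="64" height="64" href="data:image/bmp;base64,Qk12CAAAAAAAAHYAAAAoAAAAQAAAAEAAAAABAAQAAAAAAAAIAAATCwAAEwsAABAAAAAAAAAA////ALR3HwAOf/8ALKAsACgn1gC9Z5QAS1aMAMJ34wB/f38AIr28AM++FwDox64AeLv/AIrfmACWmP8A1bDFAEREREREMzMzMzMzMzIiIiIiIiIiIRERERERERERERERREREREQzMzMzMzMzMiIiIiIiIiIhERERERERERERERFERERERDMzMzMzMzMyIiIiIiIiIiEREREREREREREREUREREREMzMzMzMzMzIiIiIiIiIiIRERERERERERERERREREREQzMzMzMzMzMiIiIiIiIiIhERERERERERERERFERERERDMzMzMzMzMyIiIiIiIiIiEREREREREREREREUREREREMzMzMzMzMzIiIiIiIiIiIRERERERERERERERREREREQzMzMzMzMzMiIiIiIiIiIhERERERERERERERFERERERDMzMzMzMzMyIiIiIiIiIiIREREREREREREREUREREREMzMzMzMzMzIiIiIiIiIiIhERERERERERERERREREREQzMzMzMzMzMiIiIiIiIiIiERERERERERERFVVERERERDMzMzMzMzMyIiIiIiIiIiIRERERERERERFVVUREREREMzMzMzMzMzIiIiIiIiIiIhERERERERERFVVVREREREQzMzMzMzMzMiIiIiIiIiIiEREREREREREVVVVERERERDMzMzMzMzMyIiIiIiIiIiIRERERERERERVVVUREREREMzMzMzMzMzIiIiIiIiIiIhERERERERERFVVVREREREQzMzMzMzMzMiIiIiIiIiIiEREREREREREVVVVERERERDMzMzMzMzMyIiIiIiIiIiIRERERERERERVVVUREREREMzMzMzMzMzIiIiIiIiIiIhERERERERERFVVVREREREQzMzMzMzMzMiIiIiIiIiIiEREREREREREVVVVERERERDMzMzMzMzMyIiIiIiIiIiIRERERERERERVVVUREREREMzMzMzMzMzIiIiIiIiIiIhERERERERERFVVVREREREQzMzMzMzMzMiIiIiIiIiIiEREREREREREVVVVERERERDMzMzMzMzMyIiIiIiIiIiIRERERERERERVVVUREREREMzMzMzMzMzIiIiIiIiIiIhERERERERERFVVVREREREQzMzMzMzMzMiIiIiIiIiIiIREREREREREVVVVERERERDMzMzMzMzMyIiIiIiIiIiIhERERERERERVVVUREREREMzMzMzMzMzIiIiIiIiIiIiERERERERERFVVVREREREQzMzMzMzMzMiIiIiIiIiIiIREREREREREVVVVERERERDMzMzMzMzMyIiIiIiIiIiIhERERERERERVVVUREREREMzMzMzMzMzIiIiIiIiIiIiERERERERERFVVVREREREQzMzMzMzMzMiIiIiIiIiIiIREREREREREVVVVERERERDMzMzMzMzMyIiIiIiIiIiIhERERERERERVVVURERERJMzMzMzMzMzIiIiIiIiIiIiERERERERERFVVVREREREkzMzMzMzMzMiIiIiIiIiIiIREREREREREVVVVEREREmZMzMzMzMzMyIiIiIiIiIiIhERERERERERVVVaREREmZkzMzMzMzMzIiIiIiIiIiIiERERERERERFVVVpEREmZmTMzMzMzMzMyIiIiIiIiIiIREREREREREVVVWqREmZmZMzMzMzMzMzIiIiIiIiIiIhERERERERERVVVaqpmZmZkzMzMzMzMzMiIiIiIiIiIiERERERERERFVVVqmaZmZmZMzMzMzMzMyIiIiIiIiIiIREREREREREVVVVmZpmZmZkzMzMzMzMzIiIiIiIiIiIhERERERERERVVVWZmaZmZmTMzMzMzMzciIiIiIiIiIiERERERERERFVVVZmZmmZmZkzMzMzMzNyIiIiIiIiIiIREREREREREVVVVmZmaZmZmTMzMzMzN3IiIiIiIiIiIiERERERERERVVVWZmZmmZmZkzMzMzN3ciIiIiIiIiIiIRERERERERFVVVZmZmaZmZmTMzMzN3d3IiIiIiIiIiIhEREREREREVVVVmZmZmmZmZkzMzN3d3ciIiIiIiIiIiERERERERERVVVWZmZmZpmZmZMzd3d3dyIiIiIiIiIiIRERERERERFVVVZmZmZmmZmZk3d3d3d3ciIiIiIiIiIhEREREREREVVVVmZmZmaZmZmYd3d3d3dyIiIiIiIiIiERERERERERVVVWZmZmZmmZmIh3d3d3d3ciIiIiIiIiIRERERERERFVVVZmZmZmaZmIiId3d3d3dyIiIiIiIiIhEREREREREVVVVmZmZmZpmIiIiHd3d3d3ciIiIiIiIiERERERERERVVVWZmZmZmmIiIiId3d3d3dyIiIiIiIiIRERERERERFVVVZmZmZmaYiIiIiHd3d3d3ciIiIiIiIiEREREREREVVVVmZmZmZoiIiIiId3d3d3dyIiIiIiIiIRERERERERVVVWZmZmZmiIiIiIiHd3d3d3ciIiIiIiIhERERERERFVVVZmZmZmaIiIiIiId3d3d3d3IiIiIiIiEREREREREVVVVmZmZmZoiIiIiIiHd3d3d3ciIiIiIiIRERERERERVVVWZmZmZmiIiIiIiId3d3d3d3IiIiIiIhERERERERFVVVZmZmZmaIiIiIiIiHd3d3d3dyIiIiIiEREREREREVVVVmZmZmZoiIiIiIiId3d3d3d3IiIiIiIhERERERERVVVWZmZmZmiIiIiIiIh3d3d3d3dyIiIiIiERERERERFVVV"/>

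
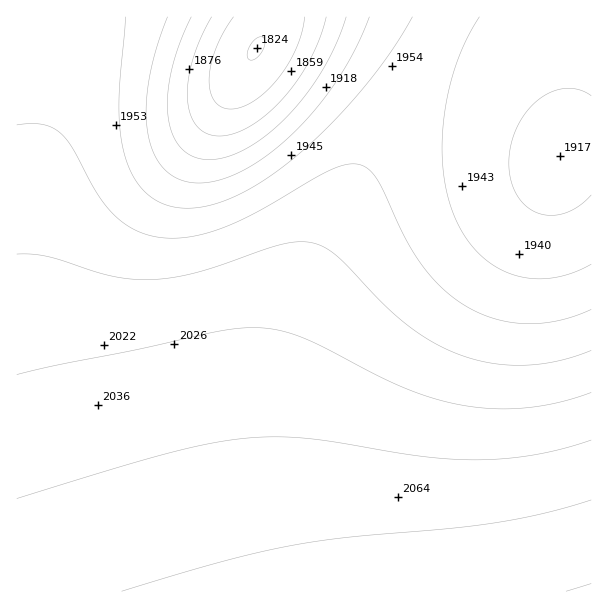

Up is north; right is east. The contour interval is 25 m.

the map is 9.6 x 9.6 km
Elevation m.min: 1825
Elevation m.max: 2100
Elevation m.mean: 1995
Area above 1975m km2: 57.9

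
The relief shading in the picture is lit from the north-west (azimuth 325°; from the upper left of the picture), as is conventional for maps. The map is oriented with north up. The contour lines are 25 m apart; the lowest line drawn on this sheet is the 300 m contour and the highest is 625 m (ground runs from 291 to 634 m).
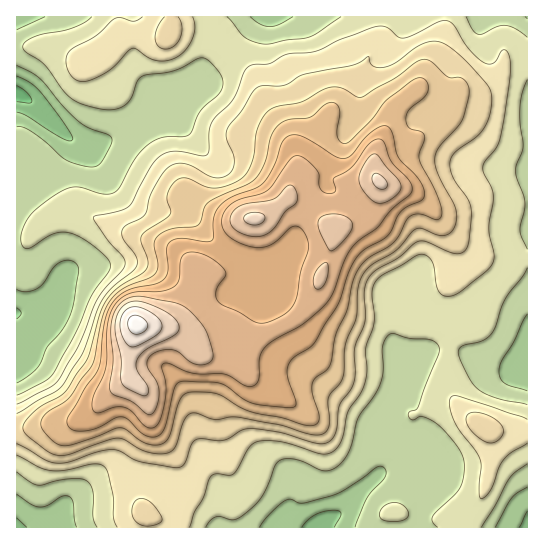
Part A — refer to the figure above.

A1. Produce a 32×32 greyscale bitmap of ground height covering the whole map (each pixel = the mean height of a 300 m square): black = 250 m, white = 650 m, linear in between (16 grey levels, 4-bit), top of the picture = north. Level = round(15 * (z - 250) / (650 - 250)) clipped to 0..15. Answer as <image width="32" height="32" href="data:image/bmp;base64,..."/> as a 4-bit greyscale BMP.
<image width="32" height="32" href="data:image/bmp;base64,Qk12AgAAAAAAAHYAAAAoAAAAIAAAACAAAAABAAQAAAAAAAACAAATCwAAEwsAABAAAAAAAAAAAAAAABEREQAiIiIAMzMzAERERABVVVUAZmZmAHd3dwCIiIgAmZmZAKqqqgC7u7sAzMzMAN3d3QDu7u4A////ADM0RWd2ZVVEMzM0VVVVVUNEREVndmZVVERDNEVUVVVDRURVZmZmVVVEREREREVWVFVlVmZmZmZVREVEREREVlVnd2Znd3ZmZVVVVERERFZleJmIeJh3dmZmd1REREVnZniZqZqpd3d3iIhlRFVWd2ZoiaqruoiImZmYZURVVmZVVnirzMqYmaqpiHZVVVVVRERXmsy6qqq6qZh2VUVVVEM0RorMu7u7uqmZhlVFVURDNEV6zczMu7qqmYZVVVVURDNEad7ty7u6qqmHVVVVVUQzNFjO3Lu6qqqql2VVVVVUMzRGq7u7qqqqu5dVVWZVVERERXiau7qqqruoZVVmZVVERERXibuqqqq7qXZVZmZVVURFZ4mqqqqqu7qYdndmVVVVVmeJmavLurzLqYeHZlVVVWZmeIirzLu7u7qYiHZVRVVVVneImru7u7u7qYdmVURFRFVnh3iau6qrzLmHZlVERERFZ3Zneauqq8uYdmZVREM0RVZmZ3iaqZq6mHdmVUQzNERFVWd4mZmJqZiHdlUzM0REREVmeImZiJmIiHdlIjRVVEREVnd4iIiJmIh3ZSNFVVVERFVnd3d3eJmId2U0VmZVVURVZmZ3d3eIh3ZlRVZmZWZVVVVmZmZmd3dlZVVVZmZnZVVUVVVmZmZmVVVERVVmZ2VVRERFVVVVZVRU"/>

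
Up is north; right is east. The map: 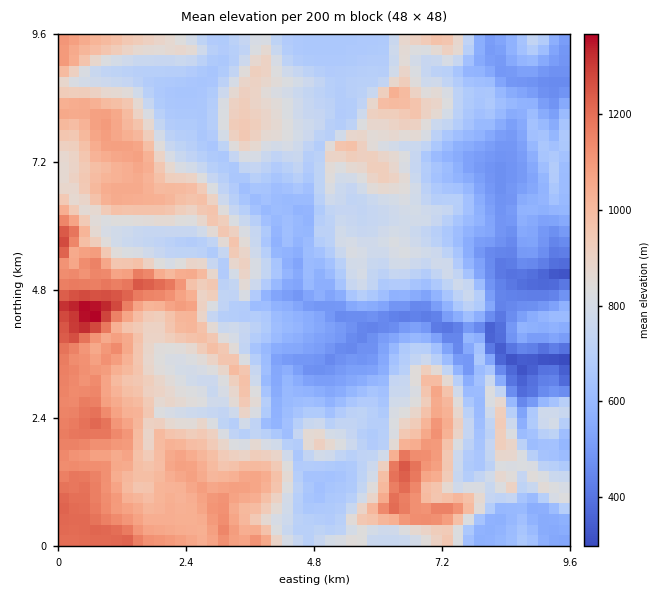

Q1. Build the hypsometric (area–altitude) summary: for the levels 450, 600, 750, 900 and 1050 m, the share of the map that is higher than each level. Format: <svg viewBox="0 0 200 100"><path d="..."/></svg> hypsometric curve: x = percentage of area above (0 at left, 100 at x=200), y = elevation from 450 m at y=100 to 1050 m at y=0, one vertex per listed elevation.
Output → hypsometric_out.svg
<svg viewBox="0 0 200 100"><path d="M193 100l-34-25-54-25-45-25-33-25"/></svg>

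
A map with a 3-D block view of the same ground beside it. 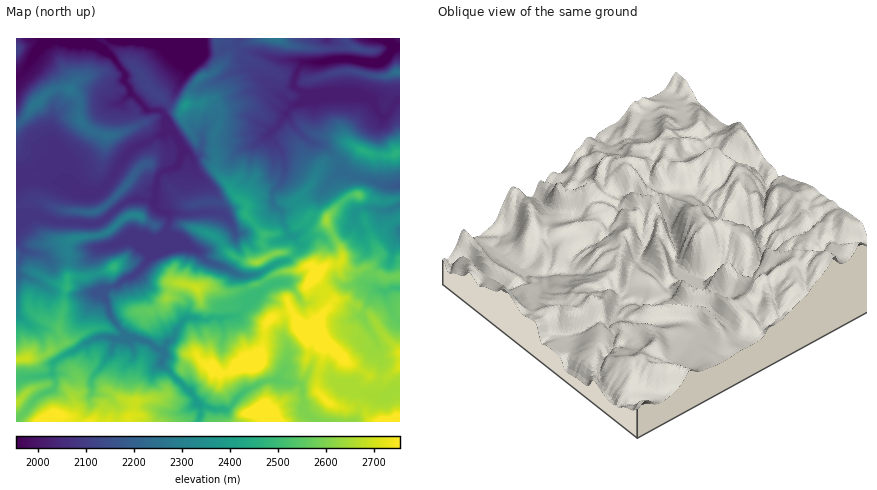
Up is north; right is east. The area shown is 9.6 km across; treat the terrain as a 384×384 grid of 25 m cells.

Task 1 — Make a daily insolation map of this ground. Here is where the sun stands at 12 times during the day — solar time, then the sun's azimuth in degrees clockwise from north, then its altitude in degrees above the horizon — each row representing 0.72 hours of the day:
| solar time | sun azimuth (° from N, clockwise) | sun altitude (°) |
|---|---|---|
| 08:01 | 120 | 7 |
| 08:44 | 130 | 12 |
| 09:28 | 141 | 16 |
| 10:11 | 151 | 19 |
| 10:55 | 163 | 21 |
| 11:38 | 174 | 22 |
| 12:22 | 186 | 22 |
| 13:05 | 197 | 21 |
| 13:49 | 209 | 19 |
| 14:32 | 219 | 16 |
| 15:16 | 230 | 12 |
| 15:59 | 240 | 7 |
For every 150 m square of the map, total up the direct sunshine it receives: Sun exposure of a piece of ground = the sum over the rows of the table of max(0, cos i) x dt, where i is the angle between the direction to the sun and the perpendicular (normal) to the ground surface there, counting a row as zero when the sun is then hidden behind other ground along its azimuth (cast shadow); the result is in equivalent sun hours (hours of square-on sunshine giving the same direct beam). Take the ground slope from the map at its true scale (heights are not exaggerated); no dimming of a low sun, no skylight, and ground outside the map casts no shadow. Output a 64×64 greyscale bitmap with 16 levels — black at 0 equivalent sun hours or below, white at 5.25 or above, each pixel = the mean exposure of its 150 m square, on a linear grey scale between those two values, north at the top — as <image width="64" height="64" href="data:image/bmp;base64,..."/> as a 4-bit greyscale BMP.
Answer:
<image width="64" height="64" href="data:image/bmp;base64,Qk12CAAAAAAAAHYAAAAoAAAAQAAAAEAAAAABAAQAAAAAAAAIAAATCwAAEwsAABAAAAAAAAAAAAAAABEREQAiIiIAMzMzAERERABVVVUAZmZmAHd3dwCIiIgAmZmZAKqqqgC7u7sAzMzMAN3d3QDu7u4A////AGM0d4iHUTVFVneIZERVWFRDIo3u25YzVVeKq7qYUiETlCElZDNDE0NDNURGZnQRMwACVXm4VFZmeZzdy6hCEACmMhEAE0QjVUZmdnmpiYEUeZchARMUVWd4vMl1ZkQyIWhCEAElQzQ0aHZomYiHdYvMyEIRETJHh4q5QzRVVmZVF5UgAmVXM1dSABEjVlIUzb23YyEQEQJFe4M0RmZ3d3YRWadHUzQ1VBAAEAA0Mkic3bqGQhEhETVlQ0ZneIeIdzEAJEUjRTQhISIQABETrNzbvMqpUiNFV2VWZ3d3mXiIZUMQIkZVURIiIzEAADu7zLu97//+uHd5dmd4mZmId5m7y6dodkVzEjMiRBAAepu7mEav//65dnmWiIvMuFRlav/9pjJERFghNCE1MAJXvKdTFFZmm6mIiKiJqsqGVWZVaJnOogAjNVATUSVUEmrbYiESIiJHmYd3iYq7hUVmZ4gRNDndUAE0YiERMyE2h1ZCIgEzIzV4h2eLy7lERGZmZyETI0n9QAE0EAEgFnQyIhEiIyMiNnh3m8qrgzNWd2dzMQEjRVjZIAERIgOchTIhASMiMwJGd3m8mIUiNWZmeFIxATJVMlv8rMd7//yZVEISIzMgA2d4i8mJdURWdlaGMyEkVnZTEUm5N+/+uphUQRIjMyEleZqpl2dlZmZmV3Q0E4mWRVQQAAEp7bmZupUgABIzM0Znu5hkJFZ2ZURnVVZJl1RFZUEAEUvLmJq7mXebiIZVVCNXiFIzSJmIZnVGZ2hlQ1V3UxEid1Zneaub3f25mYZCEgFYQjM2qYeJQ0VnZlRDNFVTIBJTEAEXq83KuYd3ZlQyEXYyRFRpmXYzRWZUQiIjMyIhJSAAACR5qay5qqmHZUNGdTWodlZnM1REVkMiEjaqdlVTAAAAEkWc3arLmIh2VCAAKbl3QgFVZUUyMgEnqHmsuXUQAAA4qry3WHYgAVmWMQAmm5dERFZnm5khFYUjZ73d3ZIAAVZmQxABIRAAABeGRERqqHi6l4mavFi4MAMjM1rv+lEBMyIAAAAAAAAAAVre2lWJmoiah3Q0VSAQEgAAADi6piEiISAAAAAAF82jEBNIlUiqmFaHIAAyERJEMxAAARVUQhAAAAAAABW6qs2CEBEjElWWMBNkFFIBNoiHUQAAACESIQAAAAACenEQA72lEAAAAVZSAVhDJIqqiHUyAAAAABMyEAAAAANiASAAAjIQEAACIiM0RCFHeImYial0IQABMzMhEAASZzAAAlIAAAIiECQTI0QzQlMiRENGnN7HMSMzQzIRJJ3IIAAEaGMAEjMkgxFDQyRUVDMQAAAAAVu3VFV2M0WuxzEAADhzNCNTR6uUMTRDRWVlQwAAAAAAAYyqvLhTaoMQAAAZ2yAAFXh1nYZUNWRFi3ZUMiEQAAAAGf/8MCMxAAAAAF3GMhEkRXVYeIZFZURId2Z4q83e7GEBN1MhJDEQAAETiWREITNERTJql1M0MRN3iImFMhEShyEAATRnd2UyI1iVZ2Yzd1MhABaqlkaZYWd3dSEAAAAGgxABRFZlVWd3jNpUREd3ZDAAAYzv7LnNZmZEREMhEAF6UzRVVmVDMzSsczRWUxE1MhAAGMuEIAJlVVVWZmZlMifKdlVmZVVESLkyNERRERJEMhEAARIAAHZVZmd3d3dkMouYhmZWZVWNtFM1QkQiIjRDIQAAABIzd3d3d3d3eHVDOamHZWZmV9xBNTRkJDNDNVQyEQEleJp3d3d3d3d3hlQ0qqlDRWV8xiETMjQ0RERFZlQzRXmrvHd3d3d3d3eHZDJaqZllZpx0MiIyI0RFVVRWZmebzc3viHd3d3d3eJh2QxI2Z4ZWlUZkMiIjNEZVQzVnit7t3u6Hd3d3d3iJqodUIRRmdlmXhmdBISNEVVVDIkiszshlend3d3d4iau8uXUyNVZmjKdmZnUyI0RmZTIiasyEEAAhh3d3d4mry7zcuoZERlfNlnZ3iHdDRnZjNYiIdBAAAACYh3eIm83LmK3cqoRVatlod3dVVnZVZkOJh2QgAAAAALqYiIm8y3QRE3vLmXaNt5dnh4h3d2REOHQ0QxAAAAAArcqZmrunMAAAAmqoZ82ImXaHd3Zol0NmMiMzEAAAAAA73MqZmGQyIiIiEVh525mYhnZlaJiIVGMyMhAAAAAAATa92qdmZlVEREUwAGp6uqqHd4mZhmV1MzMyEAERERIjNGu6mXZnZmUzVSScxke6qYdmeIdmZ4ZCIzMzMzNERmRENZupqXd2eJchW6lzIiM2h1RFVlZ2aZdmZURERVZmdkMiSbq6dnd4imW6hkISEhEjWHVFZmeHVnd3d3d3iId5QyESaHZXiId1SahkMiIlUyI1aIdmeIRKu6mYiImZmZlDIhECFIqqiGJah1QyISS5YzRVVWeIiHmry7qqqrze7VQyEhIzNYmYh1d1QzIiEkm7Y0VmeIh4VDRpvMzdyprvZEMyNDESNGYzqWVDIiIhECiodmeIdlZiEAAUZlIAACWFRERDEAERESemVDMiMyIRImh3eHZDIlQhAAAAAAAAALdUVUIRAAEAOFREM0REMiIjNnd2RFiarMy4QgASRBAAqXREMRAAAAN0IiIzRVVDM2ZVdmaKzf/////////towFHhyEgAAACZiAAAAE2ZVQ0iIZ5vd7//ahlM0Z4UgATFDNXggAAJYpxAAAAACVWZkaHd2VpzdyEM0RCNYUAAAFK"/>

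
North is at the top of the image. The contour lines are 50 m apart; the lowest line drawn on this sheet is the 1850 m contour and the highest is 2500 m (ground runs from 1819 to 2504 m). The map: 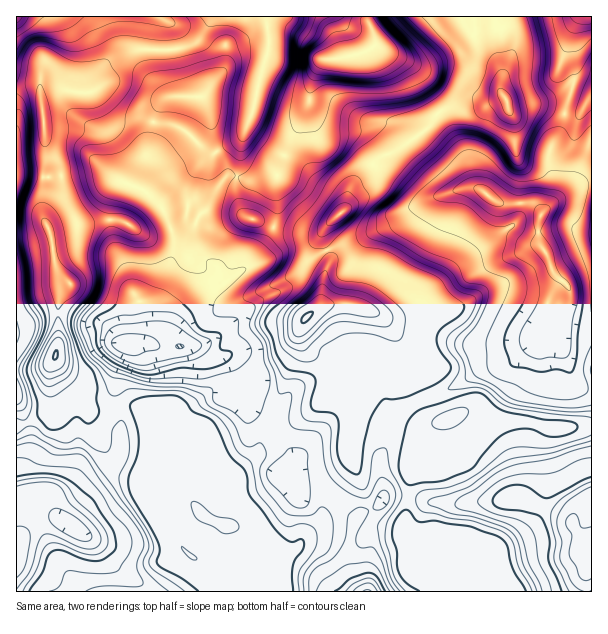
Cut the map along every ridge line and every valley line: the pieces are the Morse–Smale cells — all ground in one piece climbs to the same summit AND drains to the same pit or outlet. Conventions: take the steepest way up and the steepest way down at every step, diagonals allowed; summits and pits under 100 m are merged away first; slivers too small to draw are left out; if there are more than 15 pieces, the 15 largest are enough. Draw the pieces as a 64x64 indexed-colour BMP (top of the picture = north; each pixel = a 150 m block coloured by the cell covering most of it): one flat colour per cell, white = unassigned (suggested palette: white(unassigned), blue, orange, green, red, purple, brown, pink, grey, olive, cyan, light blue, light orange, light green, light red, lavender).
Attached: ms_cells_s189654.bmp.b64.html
<image width="64" height="64" href="data:image/bmp;base64,Qk12CAAAAAAAAHYAAAAoAAAAQAAAAEAAAAABAAQAAAAAAAAIAAATCwAAEwsAABAAAAAAAAAA////ALR3HwAOf/8ALKAsACgn1gC9Z5QAS1aMAMJ34wB/f38AIr28AM++FwDox64AeLv/AIrfmACWmP8A1bDFAAAAAAAAAAAzMzMzMzMziIiIiIhVVVVVVVAACZmZmZmZAAAAAAAAAzMzMzMzMzOIiIiIiFVVVVVVUAAJmZmZmZkAAAAAAAMzMzMzMzMzM4iIiIiFVVVVVVVVAAmZmZmZmQAAAAAAAzMzMzMzMzM4iIiIiIVVVVVVVVmZmZmZmZmZAAAAAAAzMzMzMzMzMziIiIiIhVVVVVWZmZmZmZmZmZkAAAAAAzMzMzMzMzMziIiIiIiFVVVVWZmZmZmZmZmZmQAAAAMzMzMzMzAAAziIiIiIiIVVVVWZmZmZmZmZmZmZAAAAMzMzMzMzMwAIiIiIiIiIiFVVWZmZmZmZmZmZmZkAAAMzMzMzMzMzOIiIiIiIiIiFVVVZmZmZmZmZmZmXmQAAMzMzMzMzMzOIiIiIiIiIiFVVVVmZmZmZmZmZd3d5AAAzMzMzMzMzMxiIiIiIiIiFVVVVVXd3d3d3d3d3d3czMzMzMzMzMzMzEYiIiIiIiFVVVVAAd3d3d3d3d3d3dzMzMzMzMzMzMzMREYiIiIVVVVVVUAB3d3d3d3d3d3d3MzMzMzMzMzMzMxERGIiIVVVVVVUAAHd3d3d3d3d3d3czMzMzMzMzMzMzERERiIhVVVVVVQAAB3d3d3d3d3d3dzMzMzMzMzMzMzMREREYiFVVVVVVUAAAd3d3d3d3d3d3MzMzMzMzMzMzMxERERiIVVVVVVVQAAB3d3d3d3d3d3czMzMzMzMzMzMRERERGIVVVVVVVVAAAHd3d3d3d3d3dzMzMzMzMzMzMRERERERhVVVVVVVAAAAB3d3d3d3fu7uqqMzMzMzMzMRERERERZVVVVVVQAAAA7u53fu7u7u7u6qqjMzERMxERERERERZmVVVVVQAAAA7u7u7u7u7u7u7qqqMzERERERERERERFmZVVVVVAAAAAu7u7u7u7u7u7uqqoxEREREREREREREWZmVVVQAAAAACIi7u7u7u7u7uKqqjEREREREREREREWZmZVVVAAAAAAIiIi7u7u7u7uIqqqERERERERERERERZmZlVVUAAAAAAiIiIu7u7u7u4iqqoRERERERERERERZmZmZVVQAAAAACIiIiIiLu7u4iKqqhERERERERERFmZmZmZlVQAAAAACIiIiIiIi7u7iIqqqoREREREREWZmZmZmZmUAAAAAAAIiIiIiIiIi7uIiqqqhEREREREWZmZmZmZmZgAAAAAAIiIiIiIiIiIiIiKqqqERERERERZmZmZmZmZmAAAAAAAiIiIiIiIiIiIiIqqqoREREREREWZmZmZmZmYAAAAAAiIiIiIiIiIiIiIiqqqhERERERERFmZmZmZmZmAAAAIiIiIiIiIiIiIiIiKqqqERERERERERZmZmZmZmZiIiIiIiIiIiIiIiIiIiIqqqoREREREREREWZmZmZmZmIiIiIiIiIiIiIiIiIiIiqqqqEREREREREREWZmZmZmYiIiIiIiIiIiIiIiIiIiKqqqERERERERERERZmZmZmZiIiIiIiIiIiIiIiIiIiIqqqERERERERERERZmYGZmZmYiIiIiIiIiIiIiIiIiIiqqoREREREREREWZmZgAAAABiIiIiIiIiIiIiIiIiIiKqqhERERERERERZmZmYAAAAAAiIiIiIiIiIiIiIiIiIqqqERERERERERFmZmZmAAAAAAACIiIiIiIiIiIiIiIiqqoREREREREREWZmZmYAAAAAAAACIiIiIiIiIiIiIiKqoRERERERERERZmZmAAAAAAAAAAACIiIiIiIiIiIiIqqgEREREREREREWZmAAAAAAAAAAAAAiIiIiIiIi0iIiqqARERERERERERFmYAAAAAAAAAAAAAIiIiIt3d3SIiKqoAEREREREREREWYAAAAAAAAAAAAAIiIiIt3d3d0iIqqgARERERERERERFgAAAAAAAAAAAAIiIiIt3d3d3SIiqqABERERERERERERFERAAAAAAAACIiIiIi3d3d3SIiKqoAEREREREREREREUREAAAAAAACIiIiIi3d3d3dIiIqqgERERERERERERERRERAAAAAALsiIiIiLd3d3d0iIiqqERERERERERERRBFEREAAAAALu7siIiLd3d3d3SIiKqoRERERERERERRERERERAALu7u7u7IiIt3d3d3d0iIqqhEREREREREUREREREREALu7u7u7u7It3d3d3d3dIiqqEREREREURERERERERERAu7u7u7u7si3d3d3d3d0iKqoRERERREREREREREREREC7u7u7u7u73d3d3d3d0AAqqhERERRERERERERERERERLu7u7u7u7//3d/dAAAAACqqERERREREREREREREREREu7u7u7u7//////AAAAAADMzMzMxERERERERERERERES7u7u7u7v/////8AAAAAAMzMzMzERERERERERERERERLu7u7u7v//////wAAAAAAzMzMzMxERERERERERERERES7u7u7u///////AAAAAADMzMzMzMRERERERERERERERERLu7v///////8AAAAAAMzMzMzMzMzMzERERERERERERERE////////8AAAAAAAzMzMzMzMzMzMzERERERERERERET////////wAAAAAADMzMzMzMzMzMzMxERERERERERERP////////AAAAAAAMzMzMzMzMzMzMzMRERERERERERP////////8AAAAAAA"/>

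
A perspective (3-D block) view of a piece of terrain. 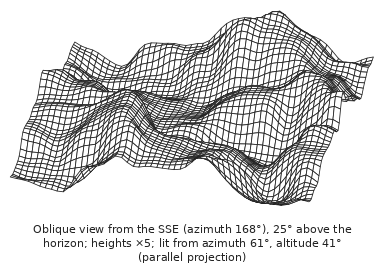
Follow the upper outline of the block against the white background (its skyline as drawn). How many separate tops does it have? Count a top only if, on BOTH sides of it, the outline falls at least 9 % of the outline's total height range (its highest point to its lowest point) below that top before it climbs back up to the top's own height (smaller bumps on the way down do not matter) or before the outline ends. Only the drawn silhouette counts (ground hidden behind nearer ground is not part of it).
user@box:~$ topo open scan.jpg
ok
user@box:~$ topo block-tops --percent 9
3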